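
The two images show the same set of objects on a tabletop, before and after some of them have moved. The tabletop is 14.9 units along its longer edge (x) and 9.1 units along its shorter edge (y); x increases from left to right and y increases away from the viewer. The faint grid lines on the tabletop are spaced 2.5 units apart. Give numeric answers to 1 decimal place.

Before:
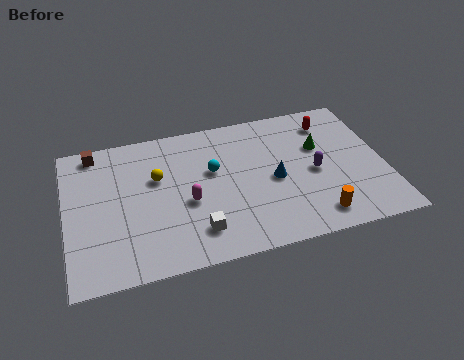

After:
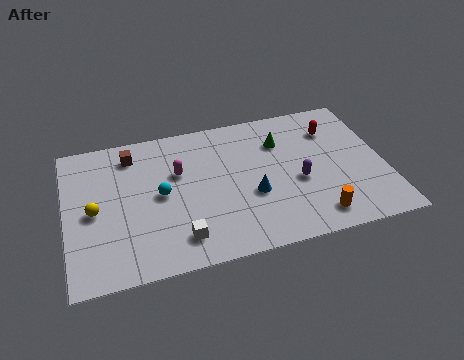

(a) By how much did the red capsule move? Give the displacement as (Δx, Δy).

(0.1, -0.5)

From the two frames, the red capsule sits at roughly (12.6, 7.3) before and (12.7, 6.8) after.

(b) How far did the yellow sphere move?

3.3

The yellow sphere moved from about (4.3, 5.7) to (1.3, 4.3), a distance of √(3.0² + 1.4²) ≈ 3.3.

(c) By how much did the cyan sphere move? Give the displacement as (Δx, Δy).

(-2.5, -0.9)

The cyan sphere started near (6.9, 5.5) and ended near (4.4, 4.6).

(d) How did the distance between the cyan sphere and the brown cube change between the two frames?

-2.9

The distance was about 6.0 in the first image and 3.1 in the second, so they moved 2.9 units closer together.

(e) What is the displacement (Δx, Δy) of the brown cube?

(1.7, -0.6)

The brown cube started near (1.5, 8.1) and ended near (3.2, 7.5).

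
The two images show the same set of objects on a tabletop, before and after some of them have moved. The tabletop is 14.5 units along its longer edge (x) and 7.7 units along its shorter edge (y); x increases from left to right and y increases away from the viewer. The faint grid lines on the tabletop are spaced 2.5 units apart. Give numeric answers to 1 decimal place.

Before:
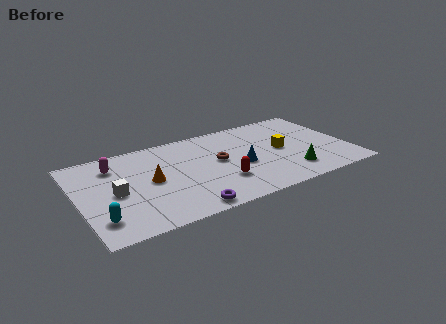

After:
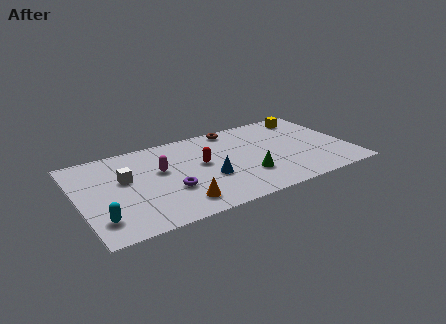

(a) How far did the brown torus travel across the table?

3.0

The brown torus was near (7.5, 4.2) before and (8.7, 6.9) after, so it travelled √(1.2² + 2.7²) ≈ 3.0 units.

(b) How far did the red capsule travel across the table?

2.2

The red capsule was near (7.4, 2.3) before and (6.6, 4.3) after, so it travelled √(0.8² + 2.0²) ≈ 2.2 units.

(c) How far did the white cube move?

1.2

From (1.9, 3.6) to (2.5, 4.6), the white cube covered √(0.6² + 1.0²) ≈ 1.2 units.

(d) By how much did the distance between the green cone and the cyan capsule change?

-2.3

They were about 10.2 units apart before and 7.9 after — 2.3 units closer together.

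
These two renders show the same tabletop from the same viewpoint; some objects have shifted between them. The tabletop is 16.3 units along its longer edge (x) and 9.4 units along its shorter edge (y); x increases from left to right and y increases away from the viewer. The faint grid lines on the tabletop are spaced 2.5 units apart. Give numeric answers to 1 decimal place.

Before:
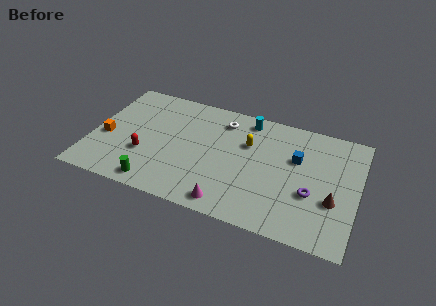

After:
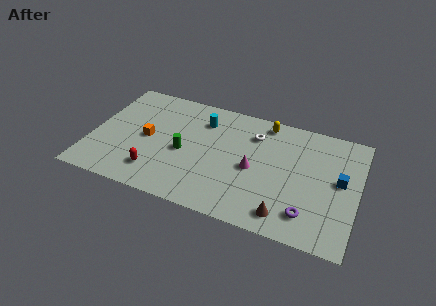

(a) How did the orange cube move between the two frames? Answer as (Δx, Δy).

(2.5, 0.7)

The orange cube started near (0.9, 3.9) and ended near (3.4, 4.6).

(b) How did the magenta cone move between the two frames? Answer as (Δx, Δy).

(1.2, 3.2)

The magenta cone started near (8.8, 1.1) and ended near (10.0, 4.3).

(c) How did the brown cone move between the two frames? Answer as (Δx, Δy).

(-2.7, -2.0)

The brown cone was at about (14.9, 3.4) and moved to about (12.2, 1.4).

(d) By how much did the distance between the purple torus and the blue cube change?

+0.9

The distance was about 2.7 in the first image and 3.6 in the second, so they moved 0.9 units further apart.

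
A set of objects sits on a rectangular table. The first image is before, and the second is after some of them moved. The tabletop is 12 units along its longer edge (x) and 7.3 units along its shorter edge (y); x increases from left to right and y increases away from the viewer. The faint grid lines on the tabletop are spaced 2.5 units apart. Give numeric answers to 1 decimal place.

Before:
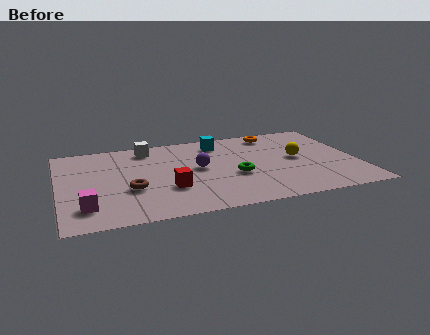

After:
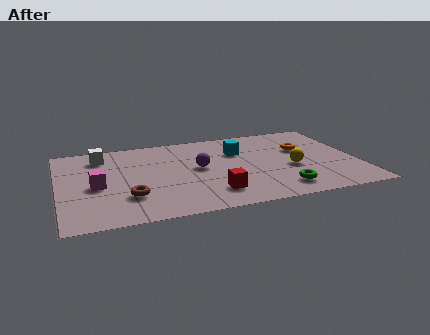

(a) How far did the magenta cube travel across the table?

1.8

The magenta cube moved from about (1.0, 1.6) to (1.5, 3.3), a distance of √(0.5² + 1.7²) ≈ 1.8.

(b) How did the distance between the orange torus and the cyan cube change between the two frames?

+0.3

The distance was about 2.3 in the first image and 2.6 in the second, so they moved 0.3 units further apart.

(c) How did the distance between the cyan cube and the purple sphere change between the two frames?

-0.3

The distance was about 2.3 in the first image and 2.0 in the second, so they moved 0.3 units closer together.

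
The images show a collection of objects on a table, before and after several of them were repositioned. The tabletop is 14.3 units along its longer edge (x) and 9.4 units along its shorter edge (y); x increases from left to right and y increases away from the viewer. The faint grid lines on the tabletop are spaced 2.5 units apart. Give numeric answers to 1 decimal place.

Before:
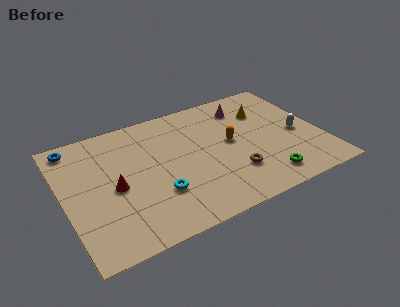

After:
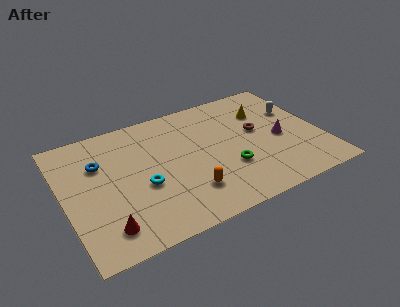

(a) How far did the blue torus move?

2.2

The blue torus was near (0.9, 8.3) before and (2.1, 6.4) after, so it travelled √(1.2² + 1.9²) ≈ 2.2 units.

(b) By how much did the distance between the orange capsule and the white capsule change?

+3.9

They were about 3.8 units apart before and 7.7 after — 3.9 units further apart.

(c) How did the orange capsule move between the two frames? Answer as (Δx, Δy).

(-2.8, -2.7)

The orange capsule was at about (9.3, 5.0) and moved to about (6.5, 2.3).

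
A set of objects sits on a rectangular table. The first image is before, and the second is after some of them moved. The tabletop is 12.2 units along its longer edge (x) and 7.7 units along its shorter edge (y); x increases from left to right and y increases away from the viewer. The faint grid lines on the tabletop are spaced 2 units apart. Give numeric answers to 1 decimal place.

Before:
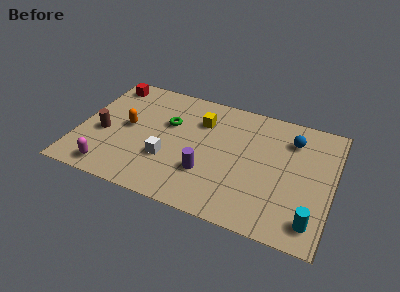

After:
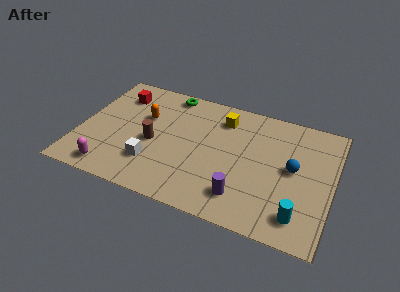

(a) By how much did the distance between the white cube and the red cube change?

-0.8

Before: roughly 5.2 units apart; after: 4.4. That's 0.8 units closer together.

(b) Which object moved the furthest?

the brown cylinder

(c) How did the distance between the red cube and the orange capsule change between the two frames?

-1.1

The distance was about 2.9 in the first image and 1.8 in the second, so they moved 1.1 units closer together.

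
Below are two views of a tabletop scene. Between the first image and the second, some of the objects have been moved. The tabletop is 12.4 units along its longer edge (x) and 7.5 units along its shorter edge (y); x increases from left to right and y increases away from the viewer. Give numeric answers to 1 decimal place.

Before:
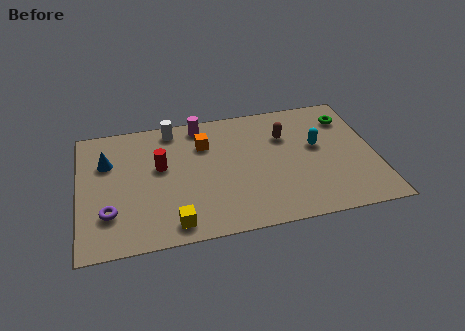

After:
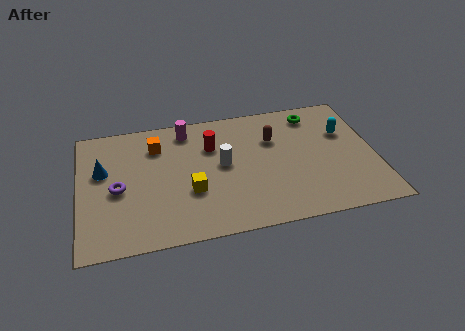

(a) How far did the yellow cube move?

1.9

From (3.8, 1.0) to (4.6, 2.7), the yellow cube covered √(0.8² + 1.7²) ≈ 1.9 units.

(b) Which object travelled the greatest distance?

the white cylinder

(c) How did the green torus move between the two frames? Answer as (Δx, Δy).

(-1.4, 0.5)

The green torus started near (11.4, 5.8) and ended near (10.0, 6.3).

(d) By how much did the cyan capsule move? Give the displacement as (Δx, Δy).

(1.2, 0.6)

From the two frames, the cyan capsule sits at roughly (10.0, 4.3) before and (11.2, 4.9) after.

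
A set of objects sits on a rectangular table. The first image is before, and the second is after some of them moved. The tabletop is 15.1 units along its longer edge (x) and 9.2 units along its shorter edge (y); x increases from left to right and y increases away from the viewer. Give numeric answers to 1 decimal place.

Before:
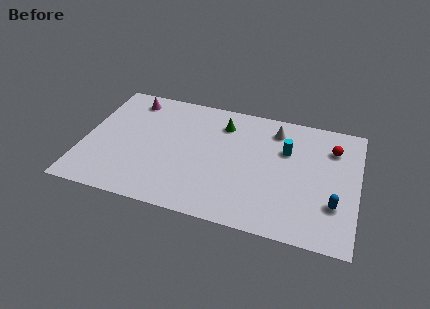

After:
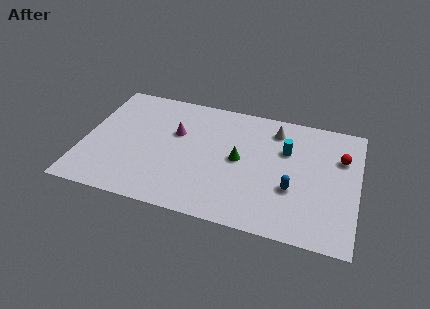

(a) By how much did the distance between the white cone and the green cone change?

+0.4

Before: roughly 2.9 units apart; after: 3.3. That's 0.4 units further apart.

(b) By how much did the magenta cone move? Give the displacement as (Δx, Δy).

(2.7, -2.0)

The magenta cone started near (2.3, 7.8) and ended near (5.0, 5.8).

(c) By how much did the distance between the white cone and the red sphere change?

+0.6

Before: roughly 3.3 units apart; after: 3.9. That's 0.6 units further apart.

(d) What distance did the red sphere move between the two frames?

0.8

From (13.6, 6.9) to (14.1, 6.3), the red sphere covered √(0.5² + 0.6²) ≈ 0.8 units.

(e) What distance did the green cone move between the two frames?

2.7

From (7.5, 7.2) to (8.6, 4.7), the green cone covered √(1.1² + 2.5²) ≈ 2.7 units.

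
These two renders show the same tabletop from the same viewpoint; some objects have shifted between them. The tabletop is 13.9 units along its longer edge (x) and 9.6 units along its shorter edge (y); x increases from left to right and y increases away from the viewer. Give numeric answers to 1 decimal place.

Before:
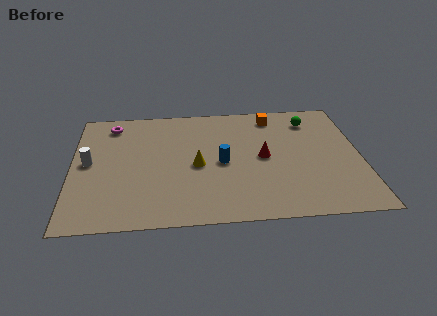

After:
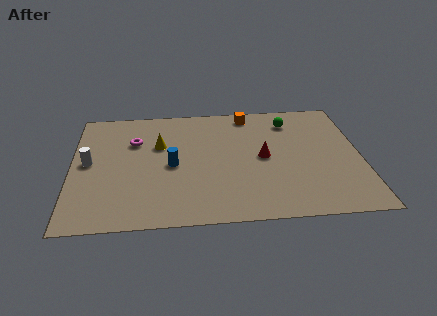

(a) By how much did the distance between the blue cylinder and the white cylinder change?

-2.4

The distance was about 6.4 in the first image and 4.0 in the second, so they moved 2.4 units closer together.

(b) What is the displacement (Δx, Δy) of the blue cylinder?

(-2.4, 0.0)

From the two frames, the blue cylinder sits at roughly (7.2, 4.5) before and (4.8, 4.5) after.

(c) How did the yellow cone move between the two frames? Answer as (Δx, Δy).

(-1.8, 1.8)

From the two frames, the yellow cone sits at roughly (6.0, 4.4) before and (4.2, 6.2) after.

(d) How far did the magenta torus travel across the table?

1.9

From (1.9, 8.1) to (3.0, 6.6), the magenta torus covered √(1.1² + 1.5²) ≈ 1.9 units.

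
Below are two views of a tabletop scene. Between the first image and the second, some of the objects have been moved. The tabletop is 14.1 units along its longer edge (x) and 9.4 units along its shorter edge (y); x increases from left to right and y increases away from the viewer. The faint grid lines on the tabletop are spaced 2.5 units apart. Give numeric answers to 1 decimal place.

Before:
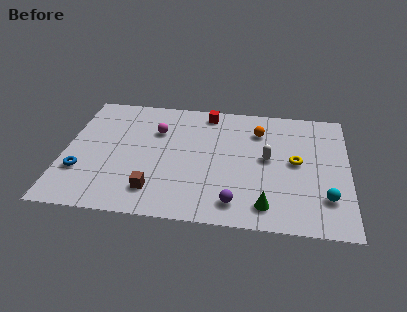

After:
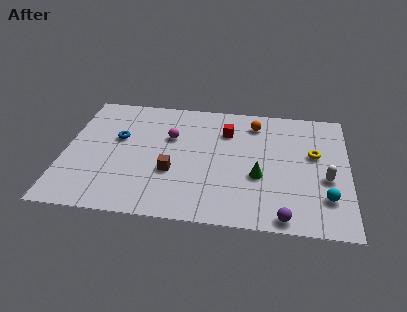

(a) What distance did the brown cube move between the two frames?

1.7

The brown cube was near (4.6, 1.9) before and (5.4, 3.4) after, so it travelled √(0.8² + 1.5²) ≈ 1.7 units.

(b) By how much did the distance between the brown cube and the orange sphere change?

-1.3

Before: roughly 7.2 units apart; after: 5.9. That's 1.3 units closer together.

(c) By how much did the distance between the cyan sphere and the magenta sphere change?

-0.8

The distance was about 9.4 in the first image and 8.6 in the second, so they moved 0.8 units closer together.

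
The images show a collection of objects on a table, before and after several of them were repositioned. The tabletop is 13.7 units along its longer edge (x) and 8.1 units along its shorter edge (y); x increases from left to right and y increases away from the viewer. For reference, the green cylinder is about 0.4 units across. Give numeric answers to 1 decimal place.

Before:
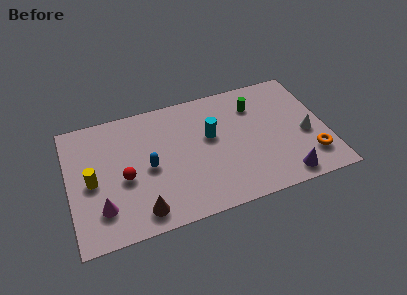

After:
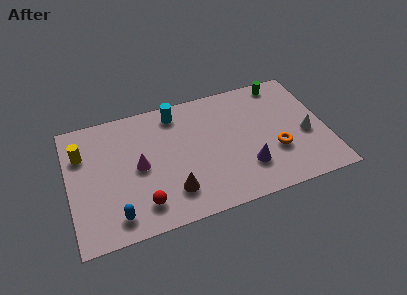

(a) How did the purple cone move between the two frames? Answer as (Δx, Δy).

(-1.9, 1.2)

The purple cone was at about (11.2, 1.0) and moved to about (9.3, 2.2).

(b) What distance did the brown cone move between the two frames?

1.8

The brown cone was near (3.6, 1.2) before and (5.3, 1.9) after, so it travelled √(1.7² + 0.7²) ≈ 1.8 units.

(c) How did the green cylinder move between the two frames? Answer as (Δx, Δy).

(1.6, 1.1)

The green cylinder was at about (10.1, 6.1) and moved to about (11.7, 7.2).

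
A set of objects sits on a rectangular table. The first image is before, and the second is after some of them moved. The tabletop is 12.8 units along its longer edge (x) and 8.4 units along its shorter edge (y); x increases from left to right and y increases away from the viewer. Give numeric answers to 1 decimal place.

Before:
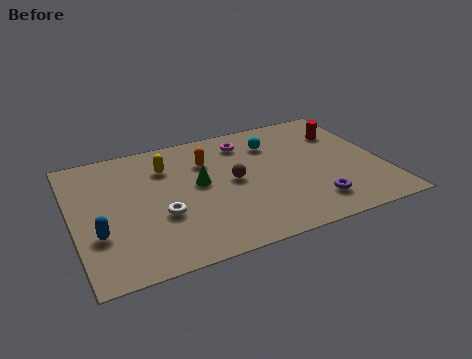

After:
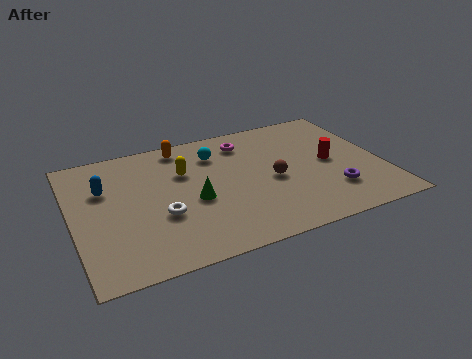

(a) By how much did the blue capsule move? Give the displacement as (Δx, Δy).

(0.5, 2.8)

The blue capsule started near (0.9, 2.8) and ended near (1.4, 5.6).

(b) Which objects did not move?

the magenta torus and the white torus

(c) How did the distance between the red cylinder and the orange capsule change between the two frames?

+0.9

They were about 5.8 units apart before and 6.7 after — 0.9 units further apart.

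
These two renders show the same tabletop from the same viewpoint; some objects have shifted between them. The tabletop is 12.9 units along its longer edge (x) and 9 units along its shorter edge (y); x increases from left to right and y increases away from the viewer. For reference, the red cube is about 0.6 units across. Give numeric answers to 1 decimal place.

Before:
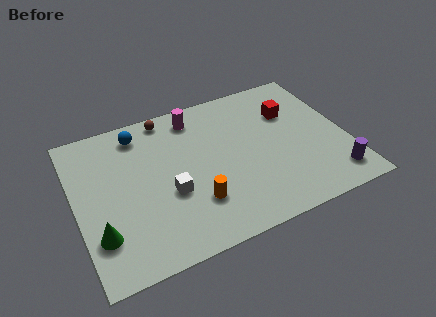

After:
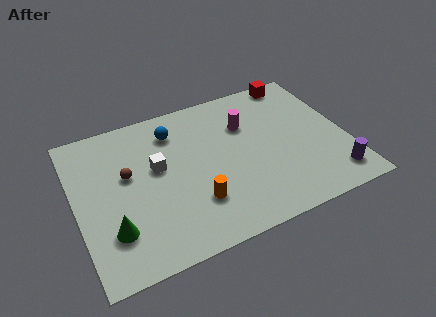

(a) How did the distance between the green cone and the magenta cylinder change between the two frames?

+0.5

Before: roughly 7.3 units apart; after: 7.8. That's 0.5 units further apart.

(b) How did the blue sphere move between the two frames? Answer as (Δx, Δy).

(1.6, -0.5)

The blue sphere was at about (3.3, 7.6) and moved to about (4.9, 7.1).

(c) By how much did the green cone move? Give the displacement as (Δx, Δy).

(0.6, 0.0)

The green cone started near (0.9, 2.4) and ended near (1.5, 2.4).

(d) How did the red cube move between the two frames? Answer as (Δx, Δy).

(0.6, 2.0)

The red cube was at about (10.5, 6.2) and moved to about (11.1, 8.2).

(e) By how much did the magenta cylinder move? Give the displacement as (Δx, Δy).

(2.3, -1.4)

The magenta cylinder was at about (6.0, 7.6) and moved to about (8.3, 6.2).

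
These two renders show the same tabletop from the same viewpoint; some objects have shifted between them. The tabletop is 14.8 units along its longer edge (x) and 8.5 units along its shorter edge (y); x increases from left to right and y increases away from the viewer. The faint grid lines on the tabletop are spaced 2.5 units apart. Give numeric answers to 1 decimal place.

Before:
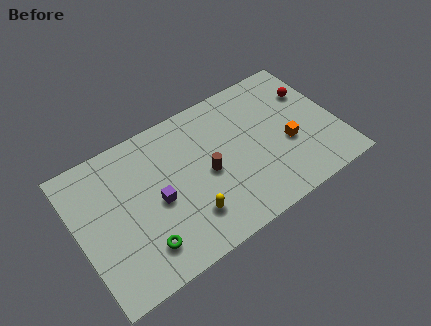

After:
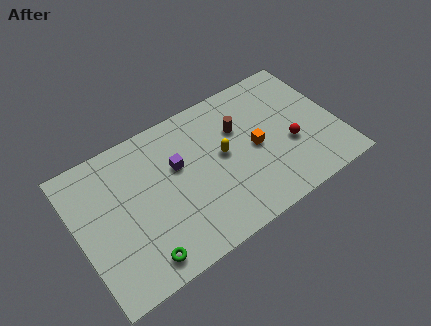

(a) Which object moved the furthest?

the yellow capsule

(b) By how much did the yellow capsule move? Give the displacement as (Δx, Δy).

(2.4, 2.5)

From the two frames, the yellow capsule sits at roughly (5.9, 2.1) before and (8.3, 4.6) after.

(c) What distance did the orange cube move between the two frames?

1.9

From (11.9, 3.4) to (10.1, 4.1), the orange cube covered √(1.8² + 0.7²) ≈ 1.9 units.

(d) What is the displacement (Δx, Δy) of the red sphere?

(-1.7, -2.6)

The red sphere was at about (13.7, 5.9) and moved to about (12.0, 3.3).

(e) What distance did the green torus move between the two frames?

0.6

The green torus moved from about (3.2, 1.8) to (3.0, 1.2), a distance of √(0.2² + 0.6²) ≈ 0.6.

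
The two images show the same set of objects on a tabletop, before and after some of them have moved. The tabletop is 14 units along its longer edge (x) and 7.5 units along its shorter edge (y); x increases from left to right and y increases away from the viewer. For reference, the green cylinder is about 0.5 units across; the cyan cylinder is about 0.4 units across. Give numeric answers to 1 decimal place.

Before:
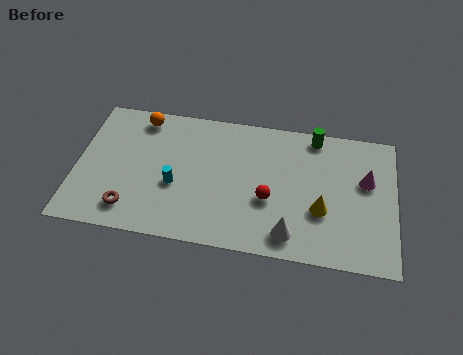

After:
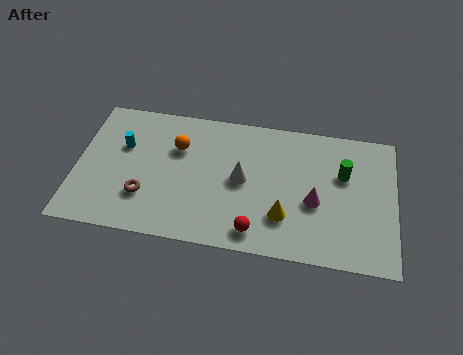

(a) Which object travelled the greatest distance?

the white cone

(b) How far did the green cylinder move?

2.3

The green cylinder moved from about (10.4, 6.7) to (11.7, 4.8), a distance of √(1.3² + 1.9²) ≈ 2.3.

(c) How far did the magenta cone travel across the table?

2.7

The magenta cone moved from about (12.7, 4.6) to (10.5, 3.1), a distance of √(2.2² + 1.5²) ≈ 2.7.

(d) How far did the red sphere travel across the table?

1.9

The red sphere was near (8.5, 2.9) before and (8.0, 1.1) after, so it travelled √(0.5² + 1.8²) ≈ 1.9 units.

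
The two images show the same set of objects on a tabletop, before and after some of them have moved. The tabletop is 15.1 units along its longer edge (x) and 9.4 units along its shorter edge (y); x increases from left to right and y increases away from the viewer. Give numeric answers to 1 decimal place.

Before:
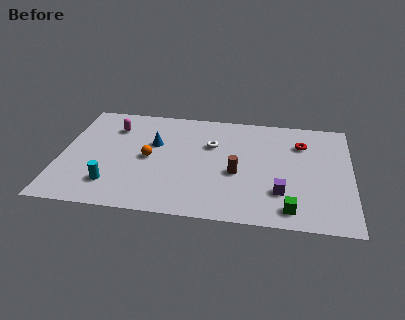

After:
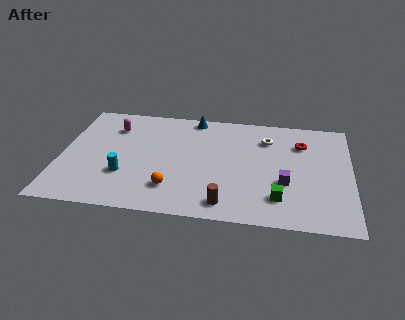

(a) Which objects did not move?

the magenta capsule and the red torus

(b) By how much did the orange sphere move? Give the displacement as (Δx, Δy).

(1.3, -2.4)

The orange sphere started near (4.6, 4.6) and ended near (5.9, 2.2).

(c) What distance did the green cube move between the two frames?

1.0

The green cube moved from about (12.0, 1.3) to (11.4, 2.1), a distance of √(0.6² + 0.8²) ≈ 1.0.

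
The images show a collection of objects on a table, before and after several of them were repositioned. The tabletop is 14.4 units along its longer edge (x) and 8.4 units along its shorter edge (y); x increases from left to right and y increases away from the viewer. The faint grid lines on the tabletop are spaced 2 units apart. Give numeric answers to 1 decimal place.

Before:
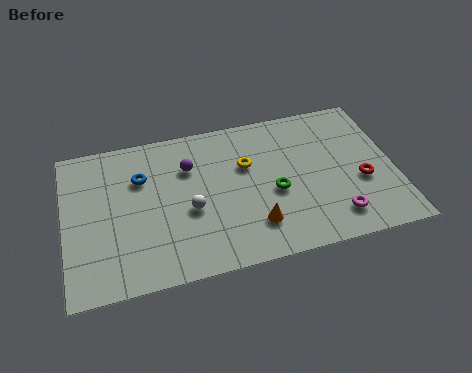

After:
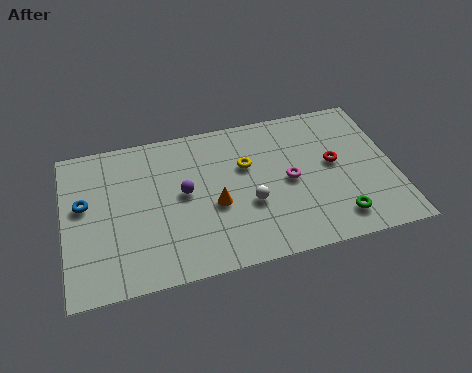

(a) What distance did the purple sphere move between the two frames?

1.4

From (5.5, 5.9) to (5.2, 4.5), the purple sphere covered √(0.3² + 1.4²) ≈ 1.4 units.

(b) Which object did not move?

the yellow torus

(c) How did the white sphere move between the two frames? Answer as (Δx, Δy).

(2.6, -0.3)

The white sphere was at about (5.4, 3.5) and moved to about (8.0, 3.2).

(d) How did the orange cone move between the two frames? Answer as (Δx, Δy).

(-1.6, 1.5)

From the two frames, the orange cone sits at roughly (8.1, 2.0) before and (6.5, 3.5) after.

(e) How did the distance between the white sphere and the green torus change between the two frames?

+0.4

The distance was about 3.7 in the first image and 4.1 in the second, so they moved 0.4 units further apart.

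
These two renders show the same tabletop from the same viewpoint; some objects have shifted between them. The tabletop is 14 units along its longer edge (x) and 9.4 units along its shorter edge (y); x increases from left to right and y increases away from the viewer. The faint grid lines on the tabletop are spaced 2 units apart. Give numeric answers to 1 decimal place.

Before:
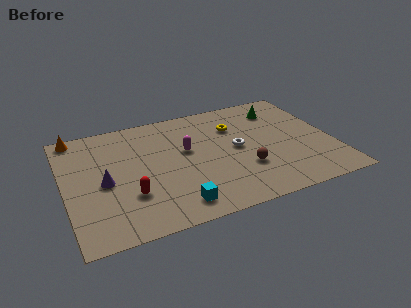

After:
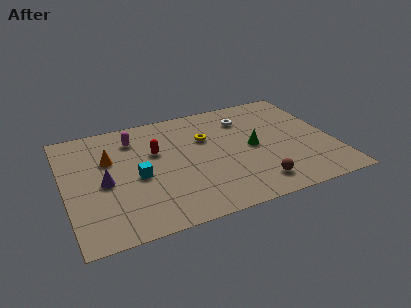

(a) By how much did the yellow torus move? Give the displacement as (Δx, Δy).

(-1.6, -0.5)

From the two frames, the yellow torus sits at roughly (9.1, 6.7) before and (7.5, 6.2) after.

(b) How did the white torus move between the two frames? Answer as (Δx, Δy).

(0.7, 2.4)

The white torus was at about (9.0, 4.8) and moved to about (9.7, 7.2).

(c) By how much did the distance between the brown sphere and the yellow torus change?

+1.4

The distance was about 3.7 in the first image and 5.1 in the second, so they moved 1.4 units further apart.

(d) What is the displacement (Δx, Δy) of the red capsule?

(1.6, 3.0)

The red capsule started near (3.2, 2.9) and ended near (4.8, 5.9).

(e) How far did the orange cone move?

3.0

The orange cone was near (0.8, 8.6) before and (2.4, 6.1) after, so it travelled √(1.6² + 2.5²) ≈ 3.0 units.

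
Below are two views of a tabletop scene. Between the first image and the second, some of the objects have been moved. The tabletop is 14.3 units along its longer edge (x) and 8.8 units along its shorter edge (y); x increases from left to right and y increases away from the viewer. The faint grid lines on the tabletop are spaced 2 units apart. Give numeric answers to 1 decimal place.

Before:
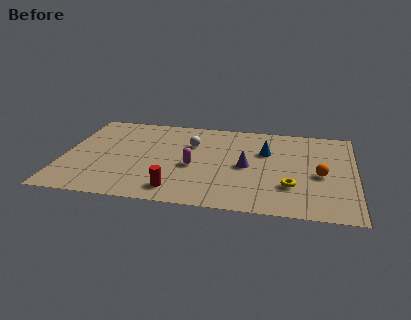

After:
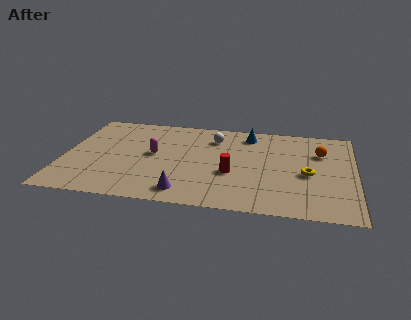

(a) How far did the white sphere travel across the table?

1.4

The white sphere moved from about (6.2, 6.0) to (7.3, 6.8), a distance of √(1.1² + 0.8²) ≈ 1.4.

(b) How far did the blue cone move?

1.8

From (9.9, 5.8) to (9.0, 7.4), the blue cone covered √(0.9² + 1.6²) ≈ 1.8 units.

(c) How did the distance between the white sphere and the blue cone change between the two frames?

-1.9

They were about 3.7 units apart before and 1.8 after — 1.9 units closer together.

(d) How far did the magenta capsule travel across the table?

2.2

The magenta capsule was near (6.4, 3.8) before and (4.4, 4.7) after, so it travelled √(2.0² + 0.9²) ≈ 2.2 units.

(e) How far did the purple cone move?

4.1

The purple cone moved from about (9.0, 4.2) to (6.1, 1.3), a distance of √(2.9² + 2.9²) ≈ 4.1.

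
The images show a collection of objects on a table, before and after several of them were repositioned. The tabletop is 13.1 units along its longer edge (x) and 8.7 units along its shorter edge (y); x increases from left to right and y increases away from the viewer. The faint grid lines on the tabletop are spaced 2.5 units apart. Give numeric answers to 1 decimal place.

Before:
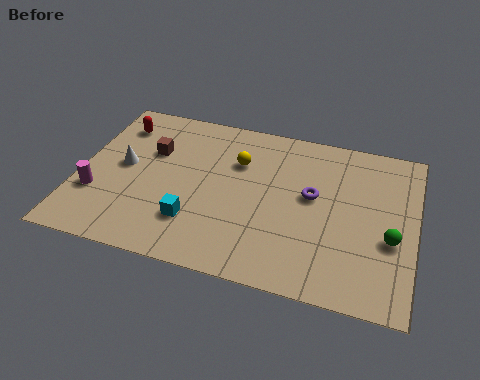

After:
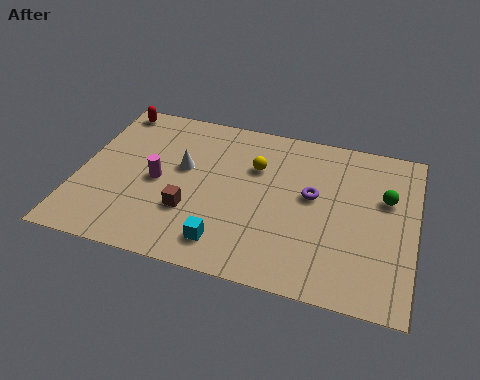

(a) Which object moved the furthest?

the brown cube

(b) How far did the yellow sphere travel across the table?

0.7

The yellow sphere moved from about (6.1, 6.0) to (6.8, 5.9), a distance of √(0.7² + 0.1²) ≈ 0.7.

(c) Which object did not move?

the purple torus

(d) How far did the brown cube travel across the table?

3.4

The brown cube was near (2.7, 5.7) before and (4.5, 2.8) after, so it travelled √(1.8² + 2.9²) ≈ 3.4 units.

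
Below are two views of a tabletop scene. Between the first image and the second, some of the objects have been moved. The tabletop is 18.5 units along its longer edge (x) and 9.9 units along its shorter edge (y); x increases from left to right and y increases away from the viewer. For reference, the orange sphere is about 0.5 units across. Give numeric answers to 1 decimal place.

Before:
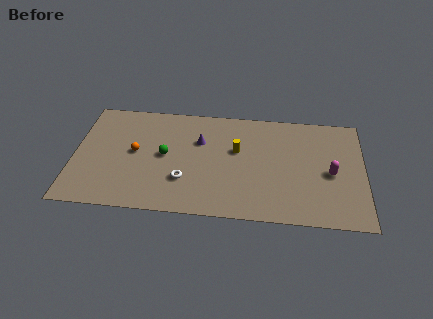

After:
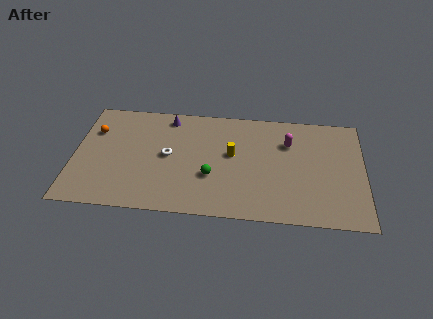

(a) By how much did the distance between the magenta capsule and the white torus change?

-1.5

Before: roughly 9.4 units apart; after: 7.9. That's 1.5 units closer together.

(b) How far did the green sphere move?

3.4

The green sphere moved from about (5.8, 5.1) to (8.8, 3.5), a distance of √(3.0² + 1.6²) ≈ 3.4.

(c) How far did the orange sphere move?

3.2

The orange sphere moved from about (3.9, 5.2) to (1.2, 6.9), a distance of √(2.7² + 1.7²) ≈ 3.2.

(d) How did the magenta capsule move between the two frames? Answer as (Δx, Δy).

(-2.7, 2.5)

The magenta capsule started near (16.4, 4.5) and ended near (13.7, 7.0).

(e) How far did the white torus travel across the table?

2.4

From (7.1, 3.0) to (6.0, 5.1), the white torus covered √(1.1² + 2.1²) ≈ 2.4 units.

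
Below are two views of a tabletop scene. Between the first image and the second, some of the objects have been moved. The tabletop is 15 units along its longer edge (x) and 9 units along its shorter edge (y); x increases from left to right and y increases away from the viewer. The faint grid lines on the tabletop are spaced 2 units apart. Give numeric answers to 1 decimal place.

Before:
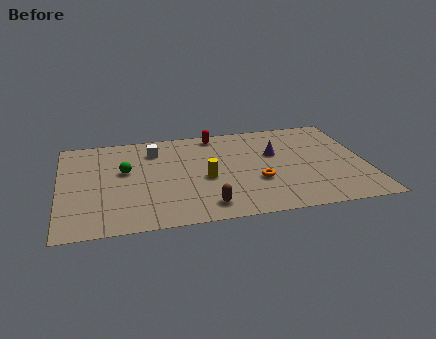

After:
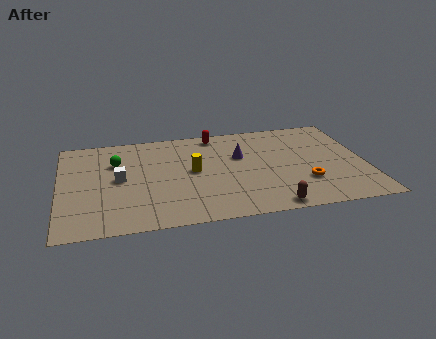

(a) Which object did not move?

the red capsule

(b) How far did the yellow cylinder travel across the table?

1.0

The yellow cylinder was near (7.1, 3.9) before and (6.5, 4.7) after, so it travelled √(0.6² + 0.8²) ≈ 1.0 units.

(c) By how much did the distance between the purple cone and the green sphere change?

-1.3

Before: roughly 7.4 units apart; after: 6.1. That's 1.3 units closer together.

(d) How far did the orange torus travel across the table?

2.4

The orange torus moved from about (9.6, 3.2) to (11.9, 2.7), a distance of √(2.3² + 0.5²) ≈ 2.4.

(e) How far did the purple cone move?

1.7

From (10.6, 5.6) to (8.9, 5.7), the purple cone covered √(1.7² + 0.1²) ≈ 1.7 units.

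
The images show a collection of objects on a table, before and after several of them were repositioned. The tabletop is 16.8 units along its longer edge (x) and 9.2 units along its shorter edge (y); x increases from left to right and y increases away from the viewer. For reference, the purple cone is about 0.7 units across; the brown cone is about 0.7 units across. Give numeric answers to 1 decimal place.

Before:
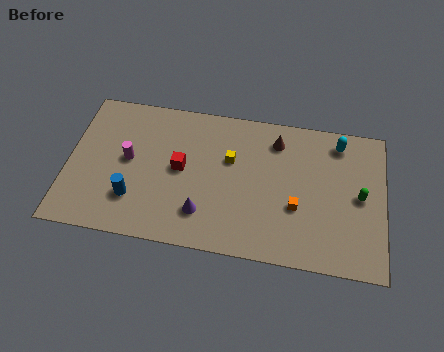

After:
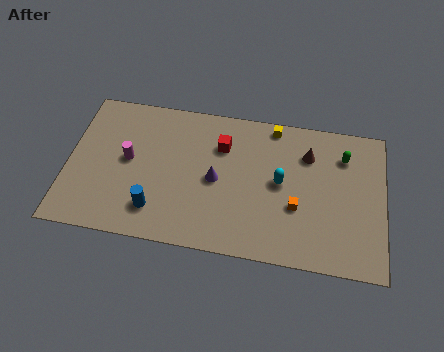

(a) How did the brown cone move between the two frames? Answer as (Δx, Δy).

(1.7, -0.6)

The brown cone started near (11.0, 7.4) and ended near (12.7, 6.8).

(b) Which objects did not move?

the orange cube and the magenta cylinder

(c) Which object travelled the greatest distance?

the cyan capsule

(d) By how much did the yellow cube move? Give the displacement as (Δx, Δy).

(2.2, 2.5)

From the two frames, the yellow cube sits at roughly (8.6, 5.8) before and (10.8, 8.3) after.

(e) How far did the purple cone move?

2.3

The purple cone was near (7.3, 2.2) before and (7.9, 4.4) after, so it travelled √(0.6² + 2.2²) ≈ 2.3 units.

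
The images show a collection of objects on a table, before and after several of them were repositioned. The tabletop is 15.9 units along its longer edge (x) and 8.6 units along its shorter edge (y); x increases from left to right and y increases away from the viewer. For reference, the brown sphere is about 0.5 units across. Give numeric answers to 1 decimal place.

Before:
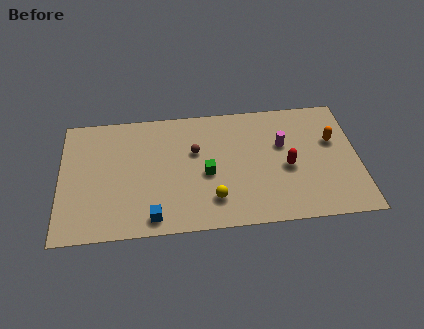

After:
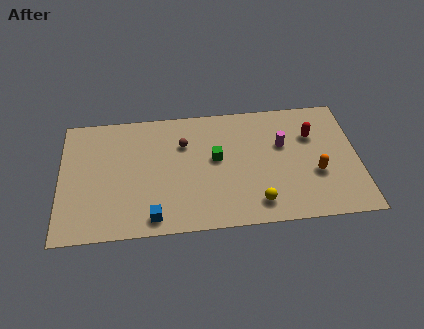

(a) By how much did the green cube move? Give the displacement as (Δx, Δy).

(0.5, 1.0)

From the two frames, the green cube sits at roughly (7.8, 3.8) before and (8.3, 4.8) after.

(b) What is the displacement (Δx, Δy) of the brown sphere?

(-0.6, 0.6)

The brown sphere started near (7.2, 5.4) and ended near (6.6, 6.0).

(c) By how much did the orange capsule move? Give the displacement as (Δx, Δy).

(-1.0, -2.2)

From the two frames, the orange capsule sits at roughly (14.6, 5.4) before and (13.6, 3.2) after.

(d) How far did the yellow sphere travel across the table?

2.4

The yellow sphere moved from about (8.1, 2.0) to (10.4, 1.5), a distance of √(2.3² + 0.5²) ≈ 2.4.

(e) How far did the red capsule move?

2.5

From (12.1, 3.8) to (13.5, 5.9), the red capsule covered √(1.4² + 2.1²) ≈ 2.5 units.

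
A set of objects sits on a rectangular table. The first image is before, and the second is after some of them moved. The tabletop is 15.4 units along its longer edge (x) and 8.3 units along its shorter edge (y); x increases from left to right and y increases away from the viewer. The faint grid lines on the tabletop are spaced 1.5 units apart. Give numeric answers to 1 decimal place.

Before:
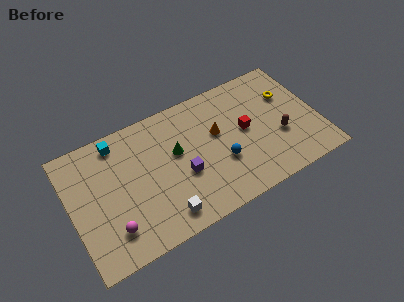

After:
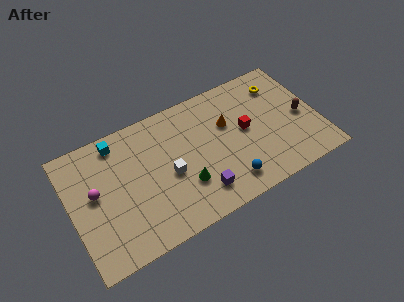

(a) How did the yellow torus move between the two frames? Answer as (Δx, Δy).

(-0.4, 0.9)

From the two frames, the yellow torus sits at roughly (13.8, 5.6) before and (13.4, 6.5) after.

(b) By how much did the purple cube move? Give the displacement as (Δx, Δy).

(0.8, -1.6)

From the two frames, the purple cube sits at roughly (6.8, 3.3) before and (7.6, 1.7) after.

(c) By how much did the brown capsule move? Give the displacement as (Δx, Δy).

(1.5, 0.7)

From the two frames, the brown capsule sits at roughly (12.9, 3.1) before and (14.4, 3.8) after.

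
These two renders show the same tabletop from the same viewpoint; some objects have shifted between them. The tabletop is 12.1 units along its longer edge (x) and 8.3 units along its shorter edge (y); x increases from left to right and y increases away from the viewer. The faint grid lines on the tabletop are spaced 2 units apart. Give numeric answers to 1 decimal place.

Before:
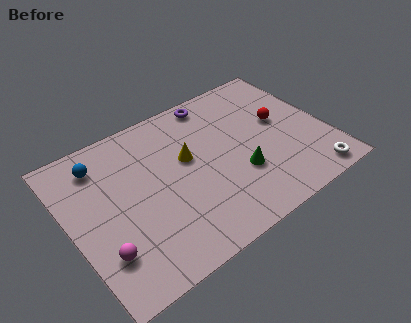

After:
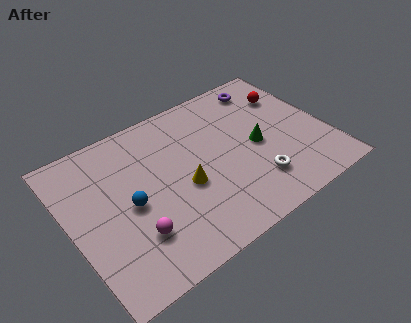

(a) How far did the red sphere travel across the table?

1.5

The red sphere was near (10.1, 4.7) before and (10.8, 6.0) after, so it travelled √(0.7² + 1.3²) ≈ 1.5 units.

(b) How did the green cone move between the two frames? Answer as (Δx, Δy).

(1.1, 1.1)

The green cone was at about (7.7, 2.8) and moved to about (8.8, 3.9).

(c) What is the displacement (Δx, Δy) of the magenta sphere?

(1.5, 0.1)

From the two frames, the magenta sphere sits at roughly (1.1, 2.2) before and (2.6, 2.3) after.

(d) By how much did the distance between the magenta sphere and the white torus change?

-4.1

They were about 9.8 units apart before and 5.7 after — 4.1 units closer together.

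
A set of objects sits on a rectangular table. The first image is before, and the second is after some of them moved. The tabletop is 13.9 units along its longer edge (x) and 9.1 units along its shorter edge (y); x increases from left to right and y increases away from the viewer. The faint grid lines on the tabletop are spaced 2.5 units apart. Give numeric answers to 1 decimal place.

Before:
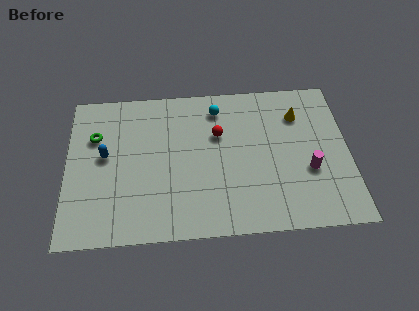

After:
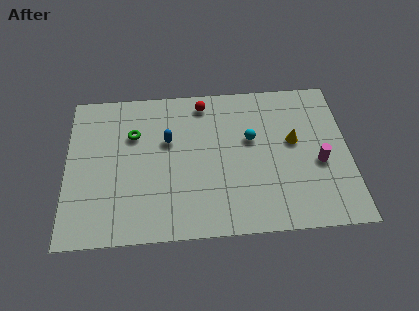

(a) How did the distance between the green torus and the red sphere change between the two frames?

-2.2

The distance was about 6.1 in the first image and 3.9 in the second, so they moved 2.2 units closer together.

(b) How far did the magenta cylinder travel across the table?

0.6

The magenta cylinder moved from about (11.9, 3.4) to (12.4, 3.8), a distance of √(0.5² + 0.4²) ≈ 0.6.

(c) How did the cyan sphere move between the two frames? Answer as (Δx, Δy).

(1.6, -2.0)

From the two frames, the cyan sphere sits at roughly (7.5, 7.5) before and (9.1, 5.5) after.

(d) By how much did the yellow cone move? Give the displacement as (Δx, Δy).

(-0.3, -1.6)

The yellow cone started near (11.5, 6.8) and ended near (11.2, 5.2).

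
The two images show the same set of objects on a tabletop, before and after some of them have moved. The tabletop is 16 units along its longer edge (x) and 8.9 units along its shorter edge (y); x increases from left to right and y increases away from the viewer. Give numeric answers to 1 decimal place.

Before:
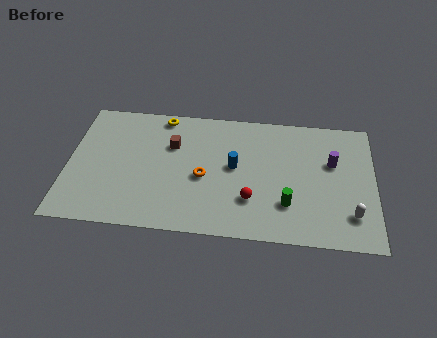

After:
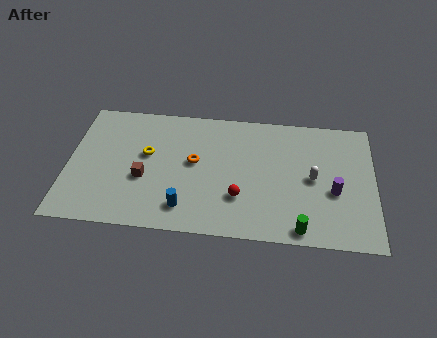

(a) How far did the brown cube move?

2.9

The brown cube moved from about (5.4, 6.0) to (4.0, 3.5), a distance of √(1.4² + 2.5²) ≈ 2.9.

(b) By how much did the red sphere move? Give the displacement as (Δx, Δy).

(-0.6, 0.1)

From the two frames, the red sphere sits at roughly (9.6, 2.6) before and (9.0, 2.7) after.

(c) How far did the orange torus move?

1.1

From (7.1, 3.9) to (6.6, 4.9), the orange torus covered √(0.5² + 1.0²) ≈ 1.1 units.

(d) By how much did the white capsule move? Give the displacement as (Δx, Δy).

(-2.0, 2.3)

The white capsule was at about (14.8, 2.1) and moved to about (12.8, 4.4).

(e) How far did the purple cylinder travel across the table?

2.0

The purple cylinder was near (13.8, 5.6) before and (13.9, 3.6) after, so it travelled √(0.1² + 2.0²) ≈ 2.0 units.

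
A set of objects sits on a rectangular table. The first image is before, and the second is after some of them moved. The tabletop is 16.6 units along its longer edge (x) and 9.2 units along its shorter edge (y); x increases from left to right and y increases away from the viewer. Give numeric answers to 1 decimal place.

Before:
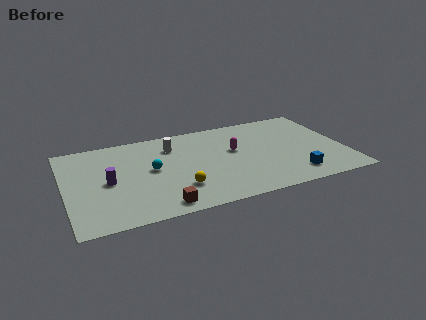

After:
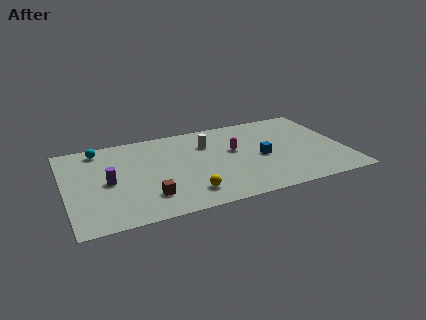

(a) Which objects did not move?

the purple cylinder and the magenta capsule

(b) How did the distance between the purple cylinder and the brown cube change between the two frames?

-1.2

The distance was about 4.3 in the first image and 3.1 in the second, so they moved 1.2 units closer together.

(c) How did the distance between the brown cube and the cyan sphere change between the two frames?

+2.5

Before: roughly 3.8 units apart; after: 6.3. That's 2.5 units further apart.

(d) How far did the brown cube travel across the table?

1.3

The brown cube moved from about (5.3, 1.1) to (4.7, 2.2), a distance of √(0.6² + 1.1²) ≈ 1.3.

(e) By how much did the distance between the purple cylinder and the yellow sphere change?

+0.8

Before: roughly 4.4 units apart; after: 5.2. That's 0.8 units further apart.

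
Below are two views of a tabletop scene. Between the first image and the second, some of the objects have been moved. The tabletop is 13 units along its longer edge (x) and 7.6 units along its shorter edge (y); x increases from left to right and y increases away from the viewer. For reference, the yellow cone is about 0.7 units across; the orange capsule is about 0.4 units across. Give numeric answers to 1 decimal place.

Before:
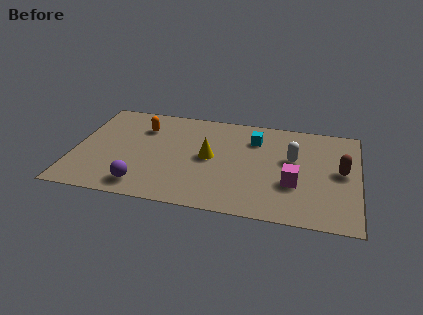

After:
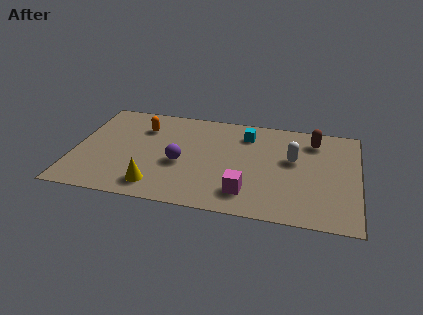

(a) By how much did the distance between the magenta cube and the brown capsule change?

+2.9

Before: roughly 2.5 units apart; after: 5.4. That's 2.9 units further apart.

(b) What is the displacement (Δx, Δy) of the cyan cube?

(-0.4, 0.3)

The cyan cube started near (8.2, 5.7) and ended near (7.8, 6.0).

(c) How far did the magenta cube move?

2.4

From (10.1, 2.7) to (8.0, 1.6), the magenta cube covered √(2.1² + 1.1²) ≈ 2.4 units.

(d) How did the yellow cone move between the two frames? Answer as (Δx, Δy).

(-2.3, -2.6)

The yellow cone started near (6.2, 3.9) and ended near (3.9, 1.3).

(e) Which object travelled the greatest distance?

the yellow cone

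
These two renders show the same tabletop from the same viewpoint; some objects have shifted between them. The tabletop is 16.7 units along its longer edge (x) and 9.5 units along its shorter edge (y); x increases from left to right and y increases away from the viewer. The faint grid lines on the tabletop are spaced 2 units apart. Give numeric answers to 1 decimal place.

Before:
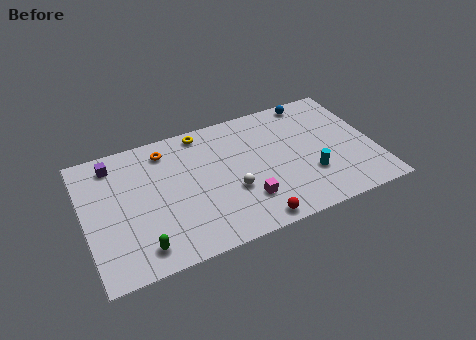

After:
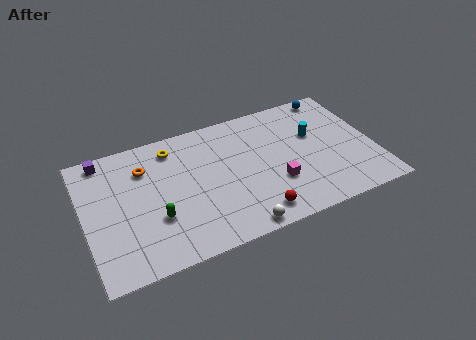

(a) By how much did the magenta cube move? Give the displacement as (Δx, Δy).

(1.8, 0.6)

The magenta cube started near (9.0, 2.5) and ended near (10.8, 3.1).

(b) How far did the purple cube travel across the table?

0.7

The purple cube was near (1.9, 8.0) before and (1.4, 8.5) after, so it travelled √(0.5² + 0.5²) ≈ 0.7 units.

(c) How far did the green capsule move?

2.0

The green capsule moved from about (2.9, 1.5) to (3.9, 3.2), a distance of √(1.0² + 1.7²) ≈ 2.0.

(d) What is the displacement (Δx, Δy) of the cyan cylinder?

(0.6, 2.9)

The cyan cylinder started near (12.8, 3.0) and ended near (13.4, 5.9).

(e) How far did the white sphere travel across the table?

2.7

From (8.3, 3.5) to (8.3, 0.8), the white sphere covered √(0.0² + 2.7²) ≈ 2.7 units.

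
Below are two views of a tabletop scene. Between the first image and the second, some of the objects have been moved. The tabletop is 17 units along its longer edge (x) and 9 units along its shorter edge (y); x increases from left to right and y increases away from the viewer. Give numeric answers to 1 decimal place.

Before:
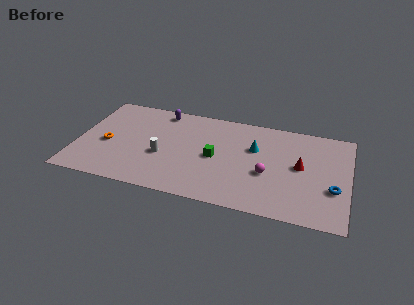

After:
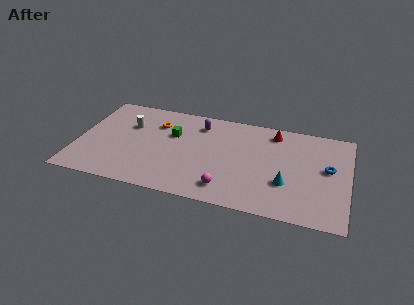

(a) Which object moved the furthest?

the orange torus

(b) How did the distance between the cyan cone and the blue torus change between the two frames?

-2.4

The distance was about 5.6 in the first image and 3.2 in the second, so they moved 2.4 units closer together.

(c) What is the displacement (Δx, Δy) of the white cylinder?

(-2.3, 2.4)

The white cylinder started near (5.4, 3.6) and ended near (3.1, 6.0).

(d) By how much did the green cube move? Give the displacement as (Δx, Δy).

(-2.8, 1.5)

The green cube was at about (8.7, 4.3) and moved to about (5.9, 5.8).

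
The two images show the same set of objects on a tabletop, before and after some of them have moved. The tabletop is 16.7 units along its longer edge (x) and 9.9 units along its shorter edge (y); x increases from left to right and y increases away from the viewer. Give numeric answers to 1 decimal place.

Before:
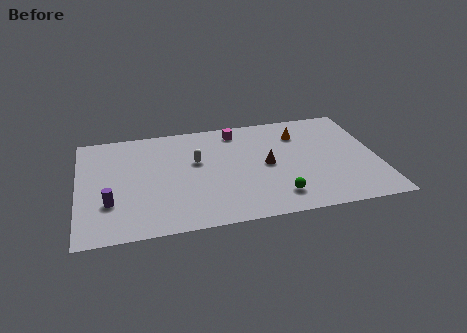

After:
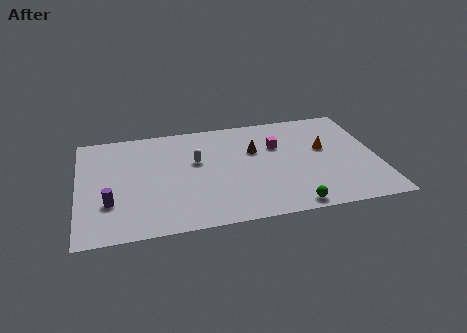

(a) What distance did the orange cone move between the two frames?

2.1

From (12.5, 7.5) to (13.8, 5.8), the orange cone covered √(1.3² + 1.7²) ≈ 2.1 units.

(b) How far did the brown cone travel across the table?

1.6

The brown cone was near (10.5, 4.9) before and (9.9, 6.4) after, so it travelled √(0.6² + 1.5²) ≈ 1.6 units.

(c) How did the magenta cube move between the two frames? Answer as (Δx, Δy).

(2.2, -1.9)

From the two frames, the magenta cube sits at roughly (9.0, 8.5) before and (11.2, 6.6) after.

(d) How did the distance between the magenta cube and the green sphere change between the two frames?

-1.2

The distance was about 6.9 in the first image and 5.7 in the second, so they moved 1.2 units closer together.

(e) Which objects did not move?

the white capsule and the purple cylinder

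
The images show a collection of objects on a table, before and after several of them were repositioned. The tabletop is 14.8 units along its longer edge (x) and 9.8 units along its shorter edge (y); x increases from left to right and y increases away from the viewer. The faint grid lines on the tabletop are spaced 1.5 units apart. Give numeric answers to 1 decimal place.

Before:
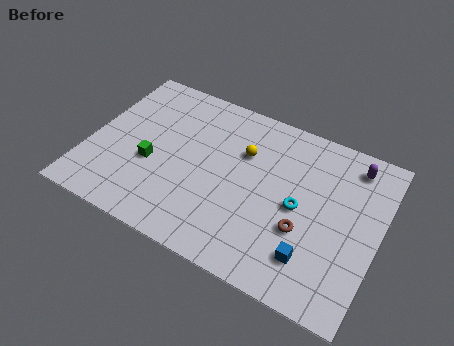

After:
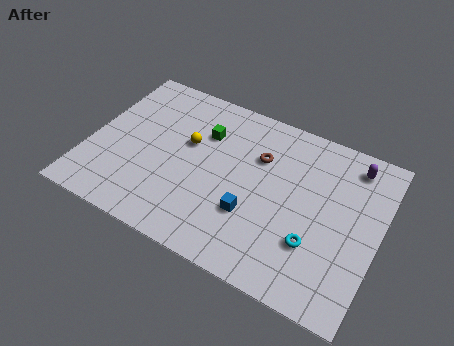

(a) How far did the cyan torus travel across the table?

2.0

The cyan torus was near (10.8, 4.7) before and (11.8, 3.0) after, so it travelled √(1.0² + 1.7²) ≈ 2.0 units.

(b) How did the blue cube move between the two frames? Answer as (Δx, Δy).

(-3.2, 1.0)

The blue cube was at about (11.8, 2.2) and moved to about (8.6, 3.2).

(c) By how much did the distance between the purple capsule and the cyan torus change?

+1.2

Before: roughly 4.3 units apart; after: 5.5. That's 1.2 units further apart.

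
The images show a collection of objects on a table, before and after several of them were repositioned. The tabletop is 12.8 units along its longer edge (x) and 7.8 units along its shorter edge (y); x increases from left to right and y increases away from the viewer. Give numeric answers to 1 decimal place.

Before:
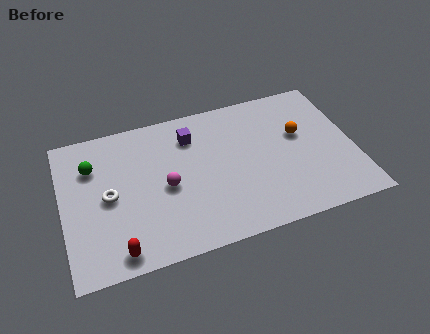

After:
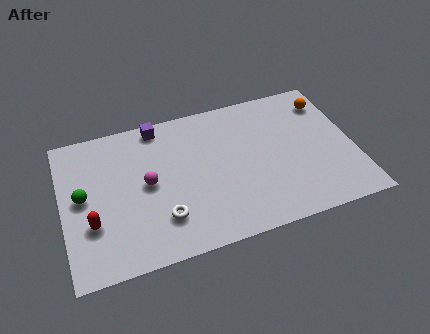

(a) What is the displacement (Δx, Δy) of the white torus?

(2.2, -1.8)

The white torus started near (2.0, 3.8) and ended near (4.2, 2.0).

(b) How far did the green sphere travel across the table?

1.6

The green sphere moved from about (1.4, 5.6) to (0.9, 4.1), a distance of √(0.5² + 1.5²) ≈ 1.6.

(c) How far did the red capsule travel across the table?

2.0

The red capsule was near (2.2, 0.9) before and (1.2, 2.6) after, so it travelled √(1.0² + 1.7²) ≈ 2.0 units.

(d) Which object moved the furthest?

the white torus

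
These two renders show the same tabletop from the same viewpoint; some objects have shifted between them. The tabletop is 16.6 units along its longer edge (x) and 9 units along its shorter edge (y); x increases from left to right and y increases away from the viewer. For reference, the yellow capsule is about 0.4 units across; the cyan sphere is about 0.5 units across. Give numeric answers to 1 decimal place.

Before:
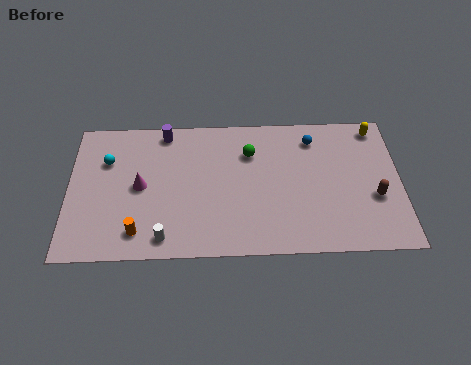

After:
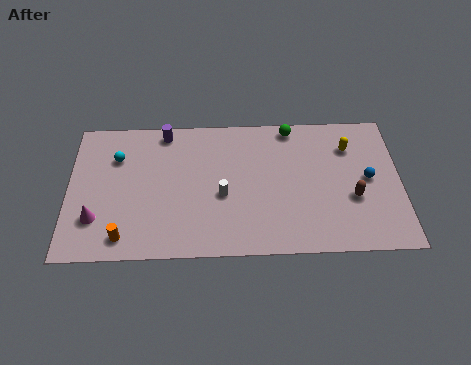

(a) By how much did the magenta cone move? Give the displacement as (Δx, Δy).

(-2.2, -2.0)

From the two frames, the magenta cone sits at roughly (3.6, 4.5) before and (1.4, 2.5) after.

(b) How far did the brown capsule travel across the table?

1.1

From (15.3, 3.4) to (14.2, 3.4), the brown capsule covered √(1.1² + 0.0²) ≈ 1.1 units.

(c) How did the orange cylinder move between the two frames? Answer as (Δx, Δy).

(-0.7, -0.3)

From the two frames, the orange cylinder sits at roughly (3.5, 1.6) before and (2.8, 1.3) after.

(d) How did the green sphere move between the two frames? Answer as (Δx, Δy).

(2.1, 1.6)

The green sphere started near (9.1, 6.5) and ended near (11.2, 8.1).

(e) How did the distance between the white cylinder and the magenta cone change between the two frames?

+2.9

They were about 3.5 units apart before and 6.4 after — 2.9 units further apart.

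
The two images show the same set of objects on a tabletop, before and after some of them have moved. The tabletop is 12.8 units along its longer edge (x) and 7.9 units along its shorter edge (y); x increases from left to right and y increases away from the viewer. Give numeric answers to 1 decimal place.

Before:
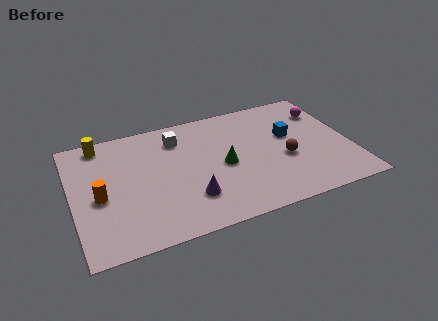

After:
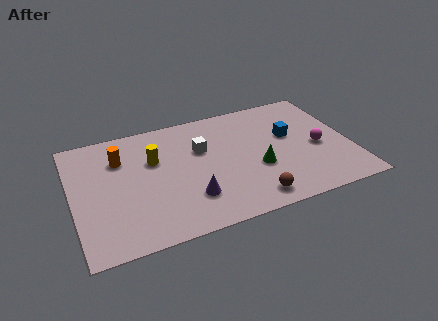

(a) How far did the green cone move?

1.7

The green cone was near (6.9, 3.7) before and (8.4, 3.0) after, so it travelled √(1.5² + 0.7²) ≈ 1.7 units.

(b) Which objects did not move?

the blue cube and the purple cone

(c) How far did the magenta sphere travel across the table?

2.5

From (11.9, 5.9) to (11.3, 3.5), the magenta sphere covered √(0.6² + 2.4²) ≈ 2.5 units.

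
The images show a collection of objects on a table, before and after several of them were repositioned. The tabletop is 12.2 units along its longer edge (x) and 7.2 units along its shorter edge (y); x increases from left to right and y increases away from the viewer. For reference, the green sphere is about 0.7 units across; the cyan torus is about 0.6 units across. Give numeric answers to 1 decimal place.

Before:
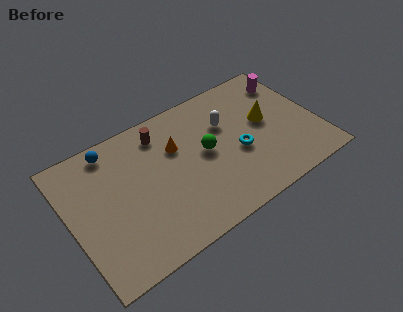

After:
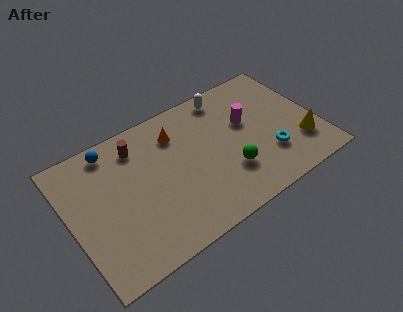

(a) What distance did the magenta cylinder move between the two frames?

2.7

The magenta cylinder was near (11.3, 5.7) before and (8.9, 4.4) after, so it travelled √(2.4² + 1.3²) ≈ 2.7 units.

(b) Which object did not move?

the blue sphere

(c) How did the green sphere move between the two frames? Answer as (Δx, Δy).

(0.9, -1.6)

The green sphere was at about (6.7, 3.8) and moved to about (7.6, 2.2).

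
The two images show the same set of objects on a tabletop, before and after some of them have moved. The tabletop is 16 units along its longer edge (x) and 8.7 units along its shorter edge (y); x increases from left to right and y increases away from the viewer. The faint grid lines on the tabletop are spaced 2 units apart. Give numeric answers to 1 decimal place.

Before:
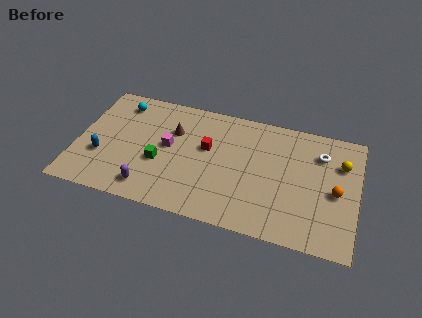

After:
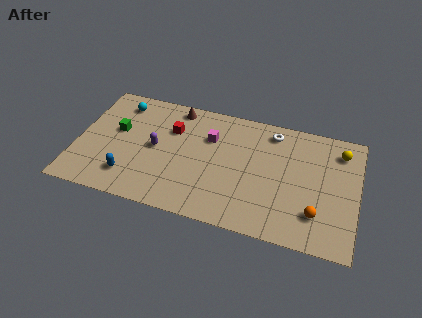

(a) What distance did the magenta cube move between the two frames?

2.6

The magenta cube was near (5.2, 4.7) before and (7.5, 6.0) after, so it travelled √(2.3² + 1.3²) ≈ 2.6 units.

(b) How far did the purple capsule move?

3.0

The purple capsule moved from about (4.4, 1.4) to (4.5, 4.4), a distance of √(0.1² + 3.0²) ≈ 3.0.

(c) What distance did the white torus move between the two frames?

2.9

From (13.8, 6.5) to (11.0, 7.4), the white torus covered √(2.8² + 0.9²) ≈ 2.9 units.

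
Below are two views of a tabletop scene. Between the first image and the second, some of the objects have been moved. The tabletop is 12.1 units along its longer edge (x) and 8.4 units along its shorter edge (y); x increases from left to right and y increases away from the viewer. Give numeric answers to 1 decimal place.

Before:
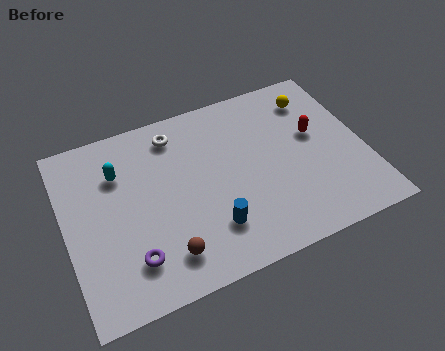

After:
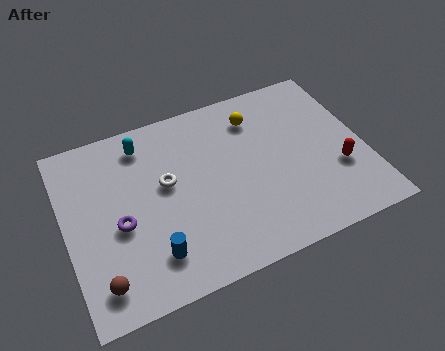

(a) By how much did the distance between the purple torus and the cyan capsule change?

-0.5

The distance was about 4.1 in the first image and 3.6 in the second, so they moved 0.5 units closer together.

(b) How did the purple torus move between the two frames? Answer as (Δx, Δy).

(-0.3, 1.7)

The purple torus was at about (2.4, 1.9) and moved to about (2.1, 3.6).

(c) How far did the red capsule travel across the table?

2.1

From (10.2, 4.9) to (10.9, 2.9), the red capsule covered √(0.7² + 2.0²) ≈ 2.1 units.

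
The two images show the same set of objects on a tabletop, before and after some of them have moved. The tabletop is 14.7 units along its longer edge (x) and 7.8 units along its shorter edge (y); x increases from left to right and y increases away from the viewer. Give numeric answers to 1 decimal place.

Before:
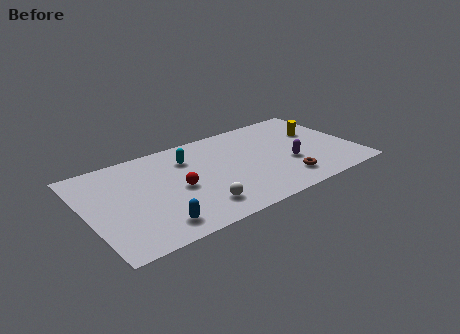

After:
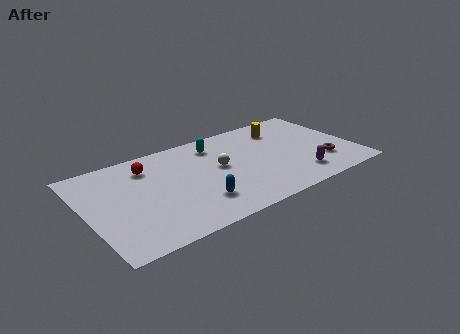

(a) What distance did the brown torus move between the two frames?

2.4

From (10.5, 1.6) to (12.8, 2.2), the brown torus covered √(2.3² + 0.6²) ≈ 2.4 units.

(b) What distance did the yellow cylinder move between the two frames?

2.1

From (13.0, 5.0) to (11.2, 6.1), the yellow cylinder covered √(1.8² + 1.1²) ≈ 2.1 units.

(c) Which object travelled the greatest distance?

the white sphere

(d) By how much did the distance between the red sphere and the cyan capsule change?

+1.4

Before: roughly 2.4 units apart; after: 3.8. That's 1.4 units further apart.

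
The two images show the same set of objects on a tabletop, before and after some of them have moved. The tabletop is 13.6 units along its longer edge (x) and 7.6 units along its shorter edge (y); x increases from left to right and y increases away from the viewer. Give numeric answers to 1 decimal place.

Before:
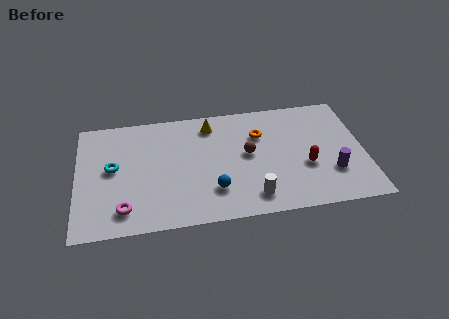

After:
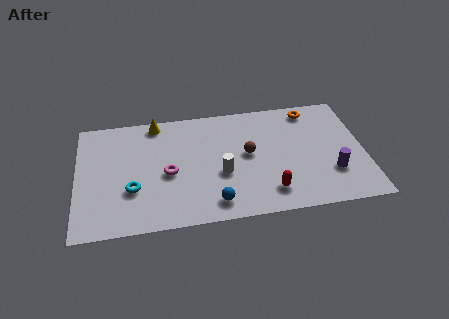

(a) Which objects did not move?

the purple cylinder and the brown sphere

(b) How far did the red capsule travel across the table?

2.3

The red capsule was near (10.8, 2.9) before and (9.0, 1.5) after, so it travelled √(1.8² + 1.4²) ≈ 2.3 units.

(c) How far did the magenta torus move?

2.9

The magenta torus moved from about (2.2, 1.4) to (4.3, 3.4), a distance of √(2.1² + 2.0²) ≈ 2.9.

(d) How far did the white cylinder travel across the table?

2.2

The white cylinder was near (8.2, 1.3) before and (6.8, 3.0) after, so it travelled √(1.4² + 1.7²) ≈ 2.2 units.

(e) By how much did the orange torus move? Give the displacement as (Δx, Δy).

(2.5, 1.3)

The orange torus started near (8.7, 5.3) and ended near (11.2, 6.6).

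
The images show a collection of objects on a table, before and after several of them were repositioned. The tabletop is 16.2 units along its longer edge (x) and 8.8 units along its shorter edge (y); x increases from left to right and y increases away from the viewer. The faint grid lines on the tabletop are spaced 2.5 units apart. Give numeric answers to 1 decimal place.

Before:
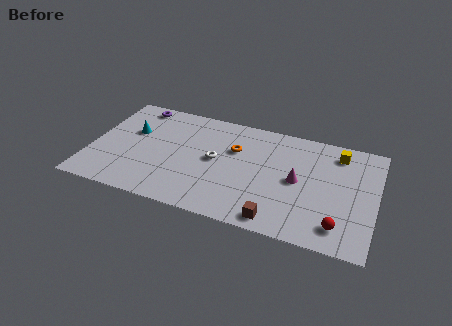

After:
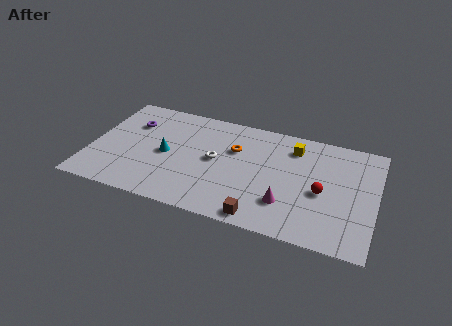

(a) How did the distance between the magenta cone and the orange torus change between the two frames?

+0.7

Before: roughly 4.0 units apart; after: 4.7. That's 0.7 units further apart.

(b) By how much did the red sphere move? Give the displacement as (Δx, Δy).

(-1.1, 2.3)

The red sphere was at about (14.3, 1.6) and moved to about (13.2, 3.9).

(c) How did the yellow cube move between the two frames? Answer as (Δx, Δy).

(-2.5, -0.3)

The yellow cube was at about (13.9, 7.3) and moved to about (11.4, 7.0).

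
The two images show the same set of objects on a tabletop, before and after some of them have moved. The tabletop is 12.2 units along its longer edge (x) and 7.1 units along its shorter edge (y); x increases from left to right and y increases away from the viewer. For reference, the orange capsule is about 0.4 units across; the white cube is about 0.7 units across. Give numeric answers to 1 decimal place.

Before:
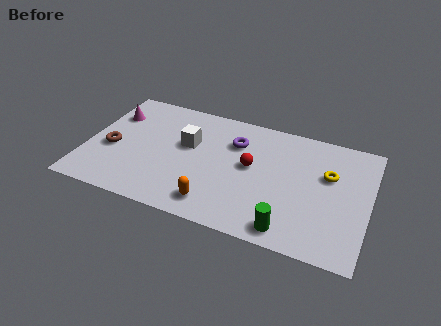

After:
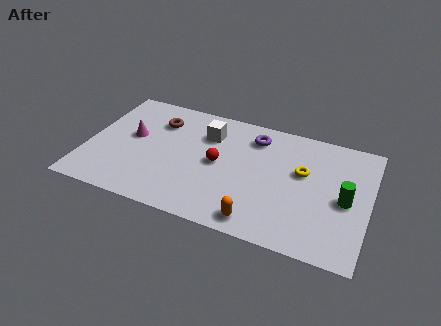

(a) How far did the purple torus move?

1.0

From (6.3, 5.1) to (7.1, 5.7), the purple torus covered √(0.8² + 0.6²) ≈ 1.0 units.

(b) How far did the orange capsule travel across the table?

1.9

The orange capsule moved from about (5.8, 1.2) to (7.7, 0.9), a distance of √(1.9² + 0.3²) ≈ 1.9.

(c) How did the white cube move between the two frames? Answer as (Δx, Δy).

(0.8, 0.9)

The white cube started near (4.3, 4.3) and ended near (5.1, 5.2).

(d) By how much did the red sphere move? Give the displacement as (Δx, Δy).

(-1.4, -0.3)

The red sphere started near (7.1, 3.9) and ended near (5.7, 3.6).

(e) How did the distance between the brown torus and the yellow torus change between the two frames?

-2.9

The distance was about 9.4 in the first image and 6.5 in the second, so they moved 2.9 units closer together.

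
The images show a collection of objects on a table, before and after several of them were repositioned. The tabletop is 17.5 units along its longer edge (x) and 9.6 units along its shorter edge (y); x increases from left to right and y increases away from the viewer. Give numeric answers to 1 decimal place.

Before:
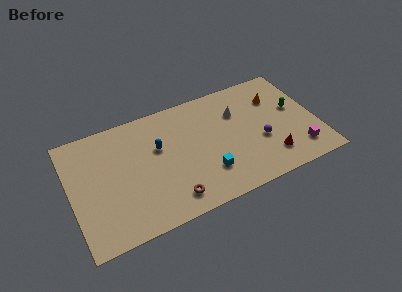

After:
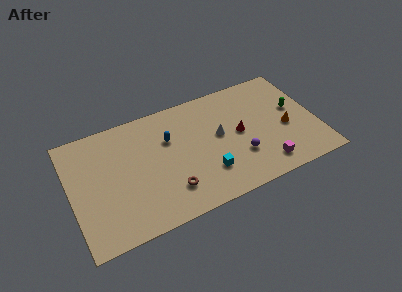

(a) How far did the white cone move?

2.1

From (12.1, 6.7) to (10.6, 5.3), the white cone covered √(1.5² + 1.4²) ≈ 2.1 units.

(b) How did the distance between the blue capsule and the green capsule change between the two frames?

-0.8

The distance was about 9.8 in the first image and 9.0 in the second, so they moved 0.8 units closer together.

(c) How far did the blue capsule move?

0.9

From (6.3, 6.0) to (7.1, 6.4), the blue capsule covered √(0.8² + 0.4²) ≈ 0.9 units.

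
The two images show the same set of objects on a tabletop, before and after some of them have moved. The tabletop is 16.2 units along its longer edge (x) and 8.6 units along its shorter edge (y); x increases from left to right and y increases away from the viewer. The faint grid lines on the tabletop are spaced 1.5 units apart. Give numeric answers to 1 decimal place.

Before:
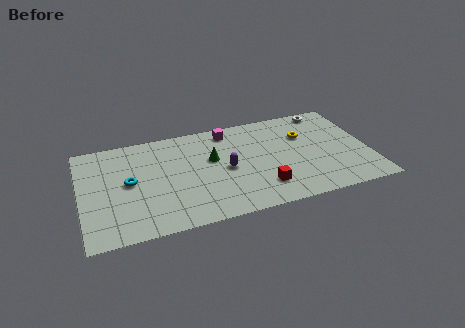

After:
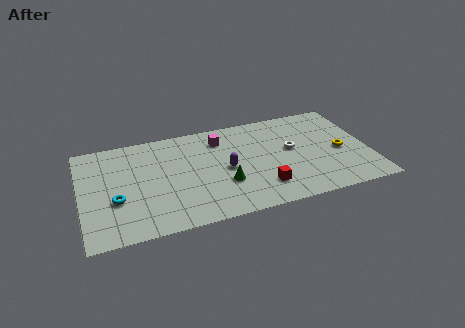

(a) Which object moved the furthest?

the white torus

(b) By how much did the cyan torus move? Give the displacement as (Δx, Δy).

(-0.8, -1.3)

From the two frames, the cyan torus sits at roughly (2.7, 4.5) before and (1.9, 3.2) after.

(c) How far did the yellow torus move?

2.7

The yellow torus was near (12.7, 5.8) before and (14.6, 3.9) after, so it travelled √(1.9² + 1.9²) ≈ 2.7 units.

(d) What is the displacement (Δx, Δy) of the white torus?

(-2.3, -2.9)

The white torus started near (14.2, 7.7) and ended near (11.9, 4.8).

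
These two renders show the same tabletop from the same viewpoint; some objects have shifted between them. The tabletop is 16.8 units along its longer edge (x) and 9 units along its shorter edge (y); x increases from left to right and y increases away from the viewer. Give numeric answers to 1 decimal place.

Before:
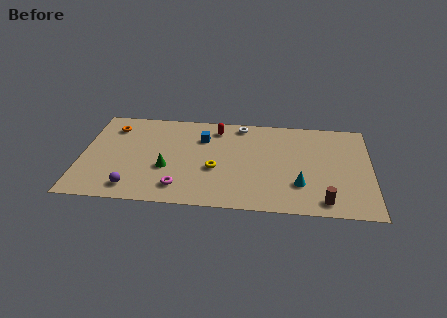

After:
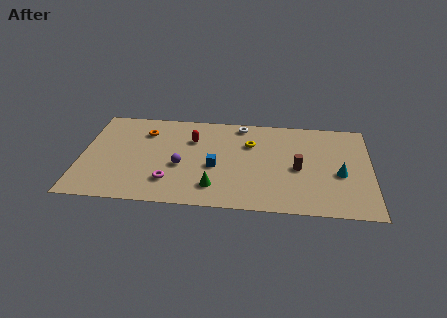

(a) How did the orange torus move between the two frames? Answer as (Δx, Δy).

(1.9, -0.3)

The orange torus was at about (1.7, 7.1) and moved to about (3.6, 6.8).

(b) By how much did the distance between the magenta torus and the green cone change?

+0.7

Before: roughly 1.9 units apart; after: 2.6. That's 0.7 units further apart.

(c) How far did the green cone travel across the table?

3.2

The green cone moved from about (5.0, 3.4) to (7.8, 1.9), a distance of √(2.8² + 1.5²) ≈ 3.2.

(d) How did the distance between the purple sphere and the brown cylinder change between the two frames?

-4.2

They were about 11.0 units apart before and 6.8 after — 4.2 units closer together.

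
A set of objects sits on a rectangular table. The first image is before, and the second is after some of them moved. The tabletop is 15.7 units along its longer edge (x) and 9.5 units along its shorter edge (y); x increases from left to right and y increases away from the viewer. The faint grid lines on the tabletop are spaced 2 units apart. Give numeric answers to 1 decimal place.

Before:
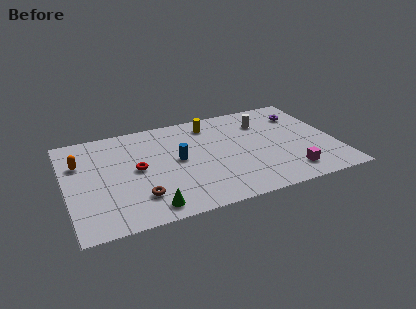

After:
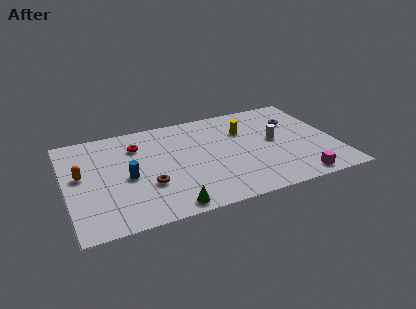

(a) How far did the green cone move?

1.1

From (4.5, 1.2) to (5.6, 0.9), the green cone covered √(1.1² + 0.3²) ≈ 1.1 units.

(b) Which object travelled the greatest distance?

the blue cylinder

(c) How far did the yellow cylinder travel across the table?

2.3

The yellow cylinder was near (8.7, 7.9) before and (10.6, 6.6) after, so it travelled √(1.9² + 1.3²) ≈ 2.3 units.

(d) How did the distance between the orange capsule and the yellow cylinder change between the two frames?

+1.9

Before: roughly 7.9 units apart; after: 9.8. That's 1.9 units further apart.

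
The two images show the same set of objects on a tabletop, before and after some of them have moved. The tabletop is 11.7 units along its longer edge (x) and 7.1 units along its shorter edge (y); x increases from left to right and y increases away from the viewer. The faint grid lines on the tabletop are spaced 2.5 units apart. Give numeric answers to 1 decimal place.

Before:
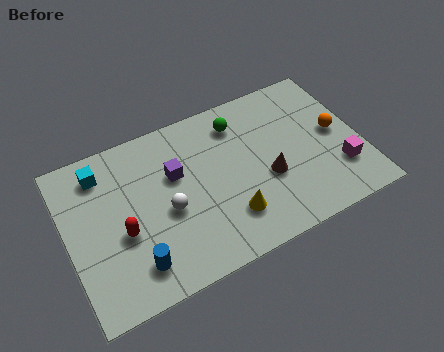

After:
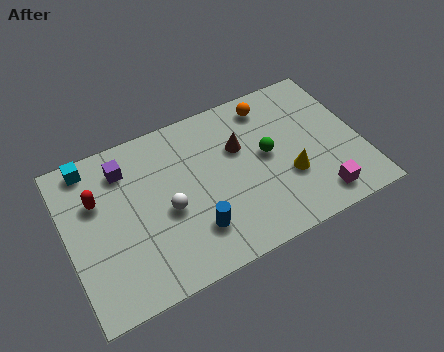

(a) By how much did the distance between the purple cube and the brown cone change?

+0.7

They were about 3.9 units apart before and 4.6 after — 0.7 units further apart.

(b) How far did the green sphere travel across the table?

2.1

The green sphere moved from about (7.1, 5.7) to (8.0, 3.8), a distance of √(0.9² + 1.9²) ≈ 2.1.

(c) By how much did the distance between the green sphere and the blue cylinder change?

-2.6

Before: roughly 6.4 units apart; after: 3.8. That's 2.6 units closer together.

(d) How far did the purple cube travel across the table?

2.2

The purple cube moved from about (4.4, 4.5) to (2.5, 5.6), a distance of √(1.9² + 1.1²) ≈ 2.2.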